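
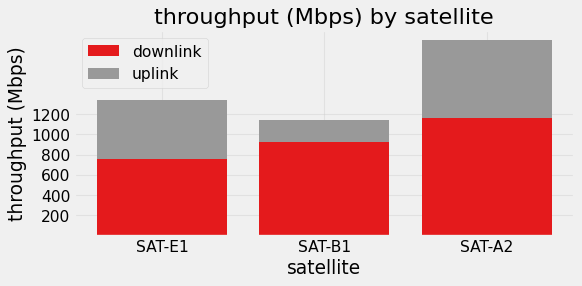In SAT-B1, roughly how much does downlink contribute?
≈ 1000

downlink top ≈ 1000, bottom ≈ 0; segment ≈ 1000.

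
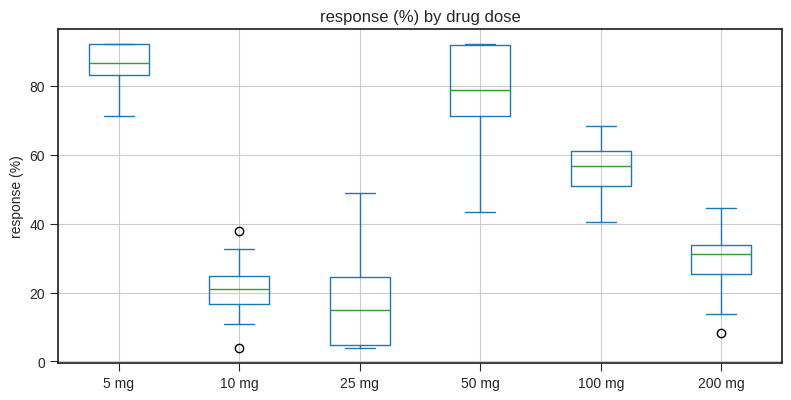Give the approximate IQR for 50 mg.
≈ 20

Q3 ≈ 90, Q1 ≈ 70; IQR ≈ 20.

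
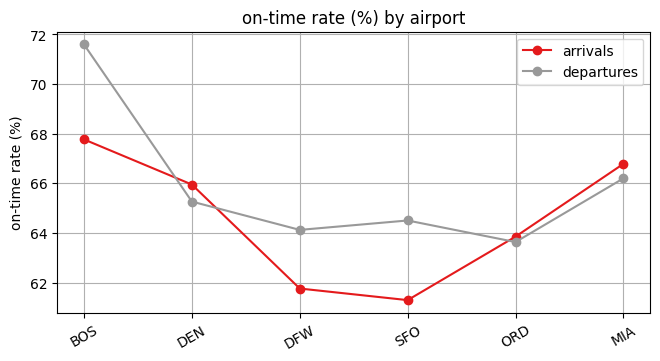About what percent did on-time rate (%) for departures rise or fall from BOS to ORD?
BOS ≈ 72, ORD ≈ 64; (64 − 72) / 72 ≈ -11.1%.

≈ -11.1%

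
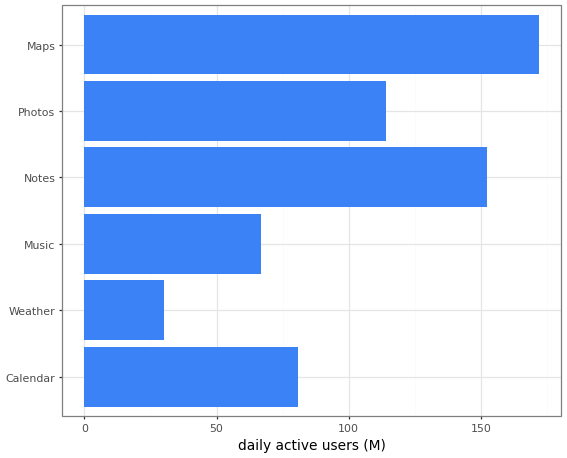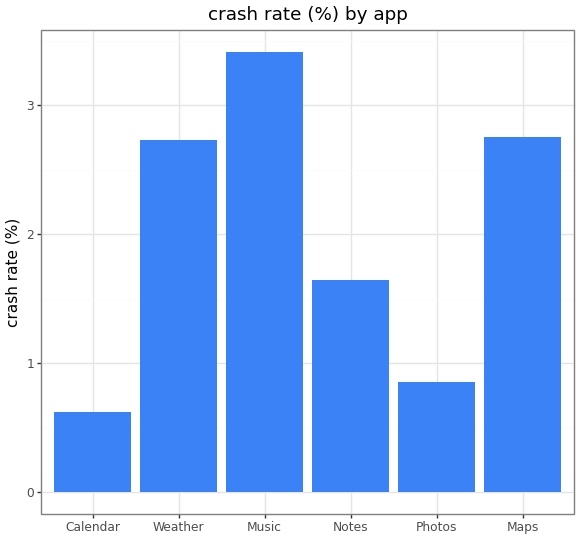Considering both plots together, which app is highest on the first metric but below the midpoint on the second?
Notes

Chart 2 median crash rate (%) ≈ 2; below-median apps: Calendar, Notes, Photos. Among those, Notes has the highest daily active users (M) (≈ 160).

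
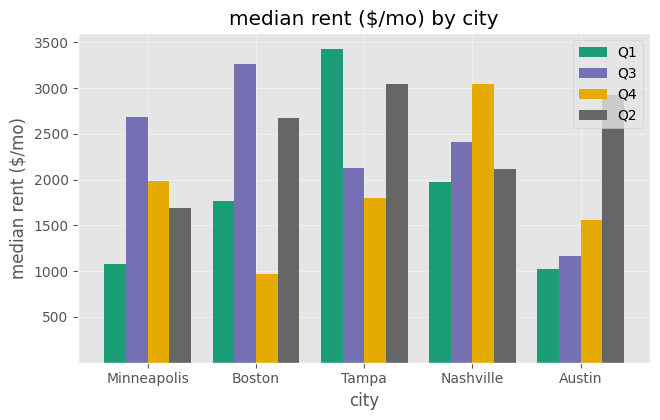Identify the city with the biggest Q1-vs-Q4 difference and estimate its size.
Tampa, ≈ 1500 $/mo

Tampa: Q1 ≈ 3500, Q4 ≈ 2000 → gap ≈ 1500. Next-largest (Nashville) is only ≈ 1000.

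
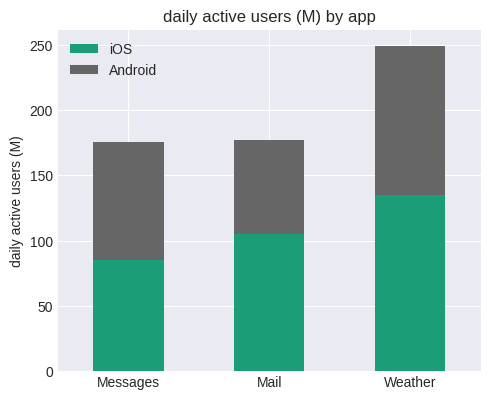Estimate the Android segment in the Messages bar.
≈ 100

Android top ≈ 175, bottom ≈ 75; segment ≈ 100.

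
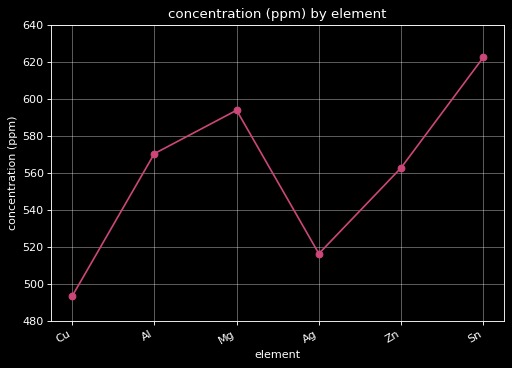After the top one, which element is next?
Top 3: Sn ≈ 620, Mg ≈ 600, Al ≈ 580.

Mg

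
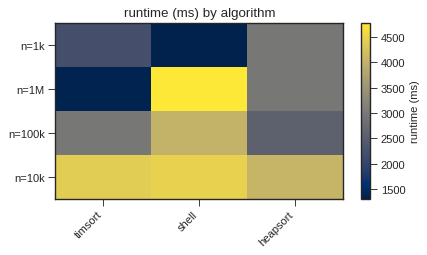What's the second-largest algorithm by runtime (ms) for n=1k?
timsort

Top 3 for n=1k: heapsort ≈ 3000, timsort ≈ 2000, shell ≈ 1500.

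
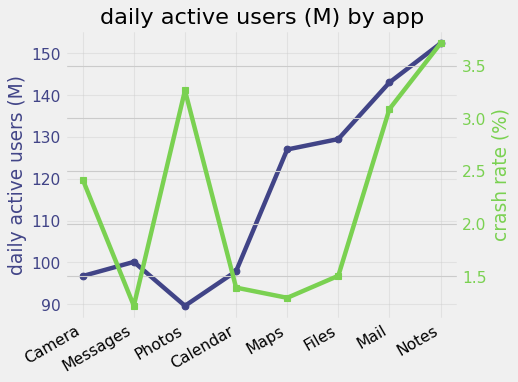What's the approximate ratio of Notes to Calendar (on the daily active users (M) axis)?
Notes ≈ 150, Calendar ≈ 100; 150/100 ≈ 1.5.

≈ 1.5×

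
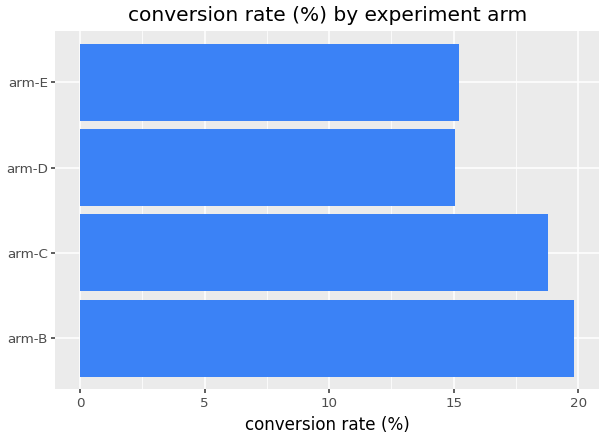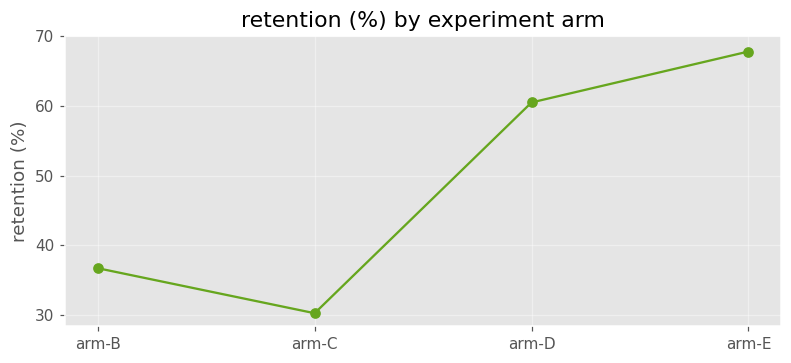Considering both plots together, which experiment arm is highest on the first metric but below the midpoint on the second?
arm-B

Chart 2 median retention (%) ≈ 50; below-median experiment arms: arm-B, arm-C. Among those, arm-B has the highest conversion rate (%) (≈ 20).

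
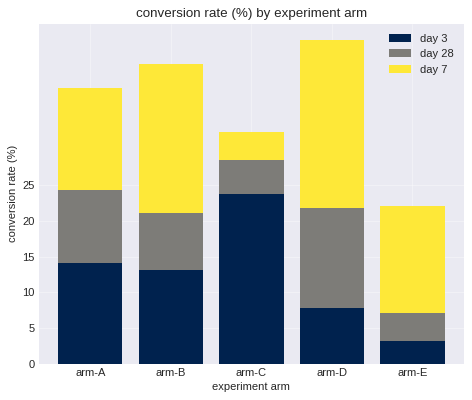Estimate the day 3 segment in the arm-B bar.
day 3 top ≈ 15, bottom ≈ 0; segment ≈ 15.

≈ 15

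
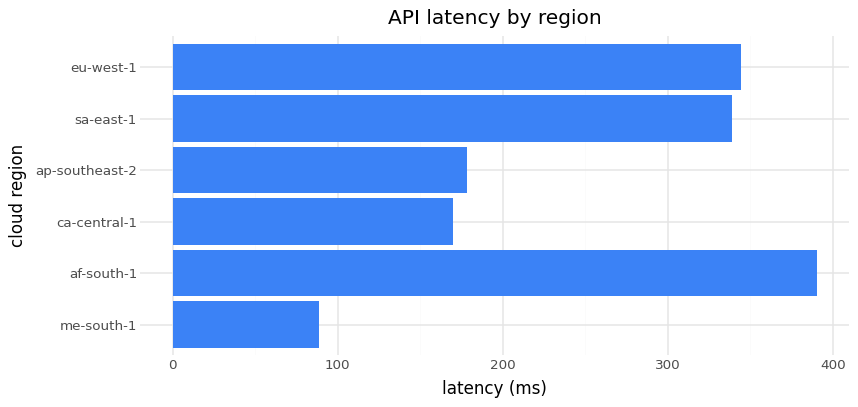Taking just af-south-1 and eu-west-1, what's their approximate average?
≈ 375

(400 + 350) / 2 ≈ 375.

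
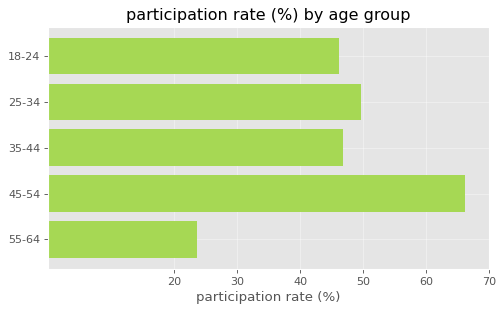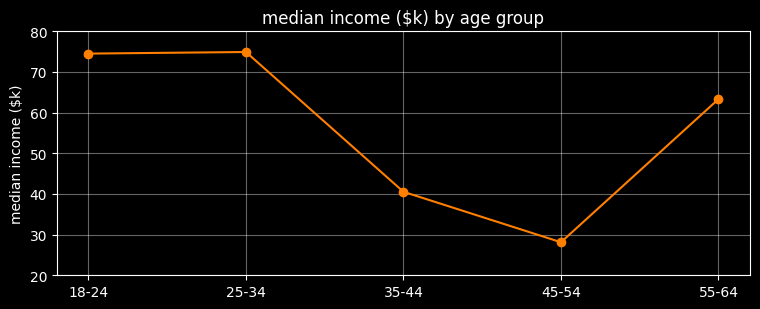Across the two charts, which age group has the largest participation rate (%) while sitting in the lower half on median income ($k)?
Chart 2 median median income ($k) ≈ 60; below-median age groups: 35-44, 45-54. Among those, 45-54 has the highest participation rate (%) (≈ 70).

45-54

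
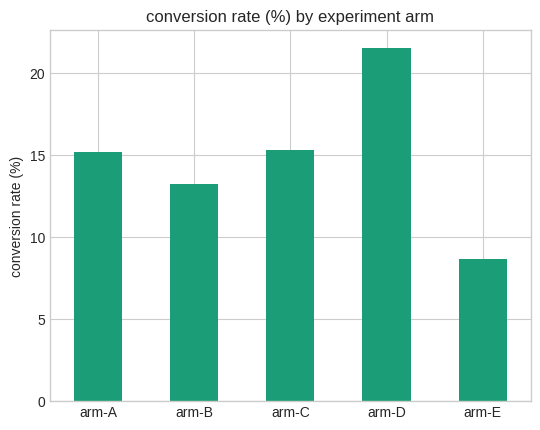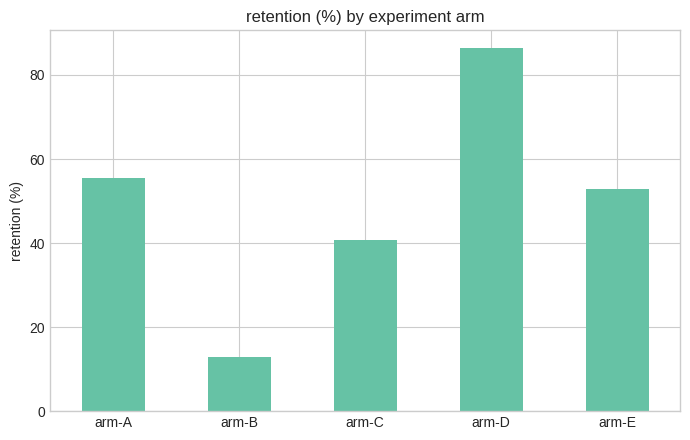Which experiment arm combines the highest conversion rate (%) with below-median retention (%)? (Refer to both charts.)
Chart 2 median retention (%) ≈ 50; below-median experiment arms: arm-B, arm-C. Among those, arm-C has the highest conversion rate (%) (≈ 16).

arm-C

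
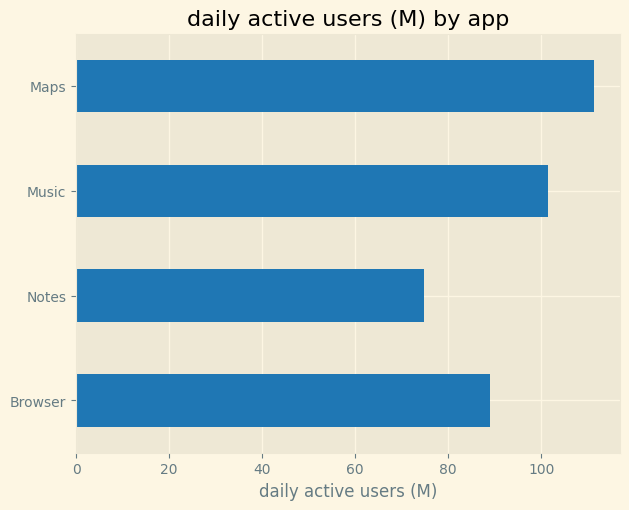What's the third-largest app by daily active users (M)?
Browser

Top 4: Maps ≈ 110, Music ≈ 100, Browser ≈ 90, Notes ≈ 70.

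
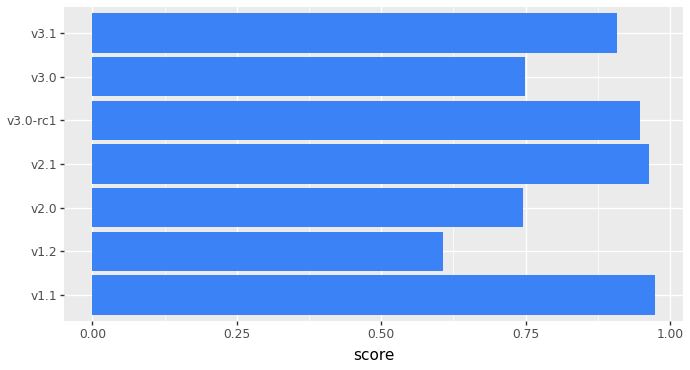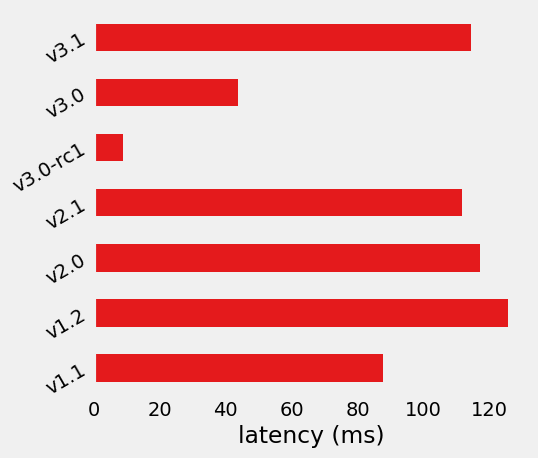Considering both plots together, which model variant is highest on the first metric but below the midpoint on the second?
v1.1

Chart 2 median latency (ms) ≈ 120; below-median model variants: v1.1, v3.0-rc1, v3.0. Among those, v1.1 has the highest score (≈ 1).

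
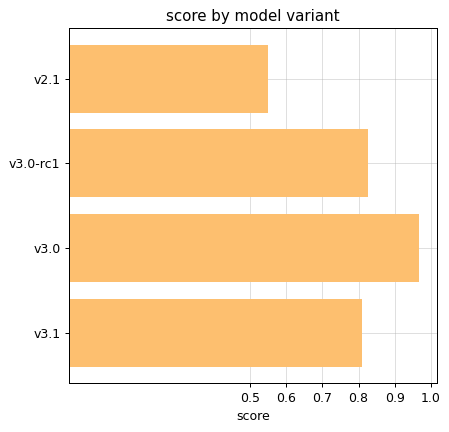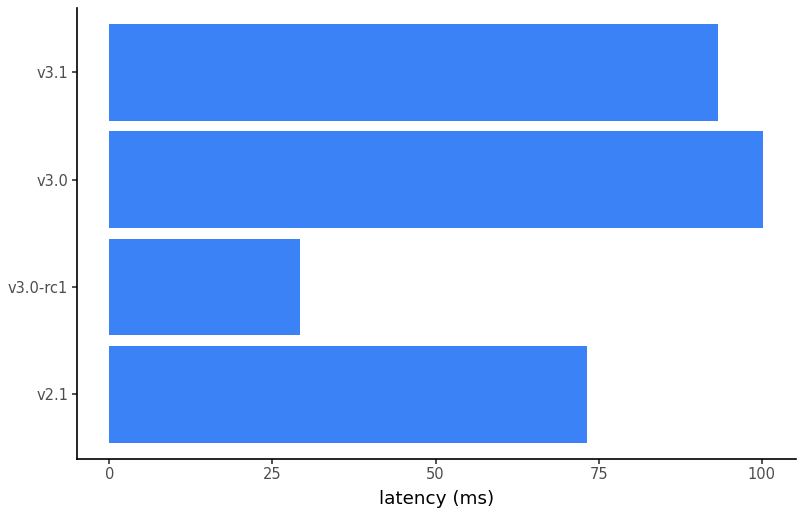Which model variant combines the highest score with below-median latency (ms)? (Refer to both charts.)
Chart 2 median latency (ms) ≈ 80; below-median model variants: v2.1, v3.0-rc1. Among those, v3.0-rc1 has the highest score (≈ 0.8).

v3.0-rc1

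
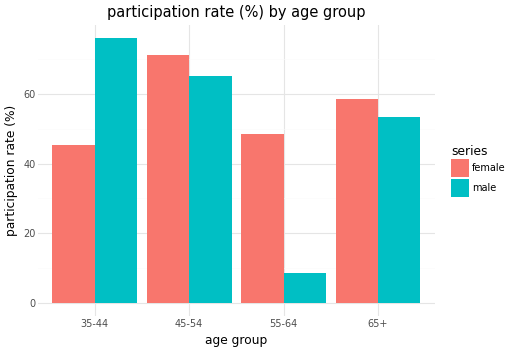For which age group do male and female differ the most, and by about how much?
55-64, ≈ 40 %

55-64: male ≈ 10, female ≈ 50 → gap ≈ 40. Next-largest (35-44) is only ≈ 30.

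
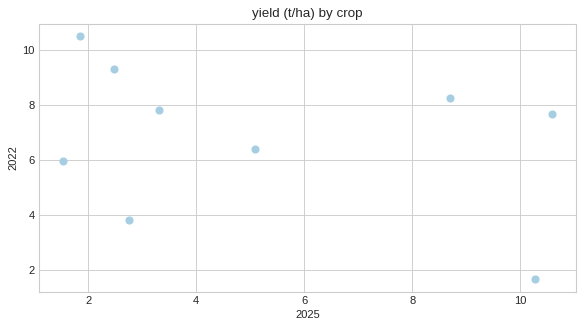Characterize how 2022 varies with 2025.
negative, weak

Points are negatively correlated; weak (|r| ≈ 0.3).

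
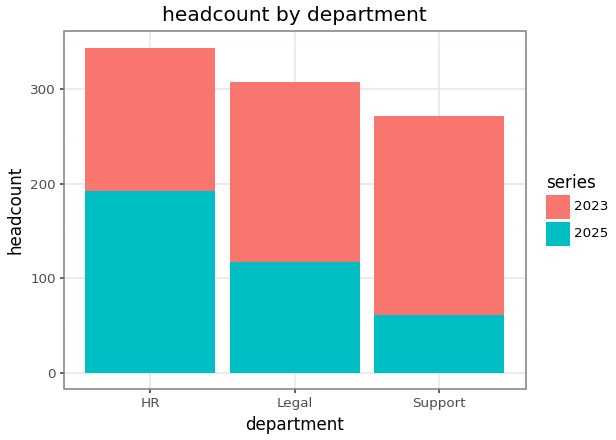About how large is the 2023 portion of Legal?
2023 top ≈ 300, bottom ≈ 100; segment ≈ 200.

≈ 200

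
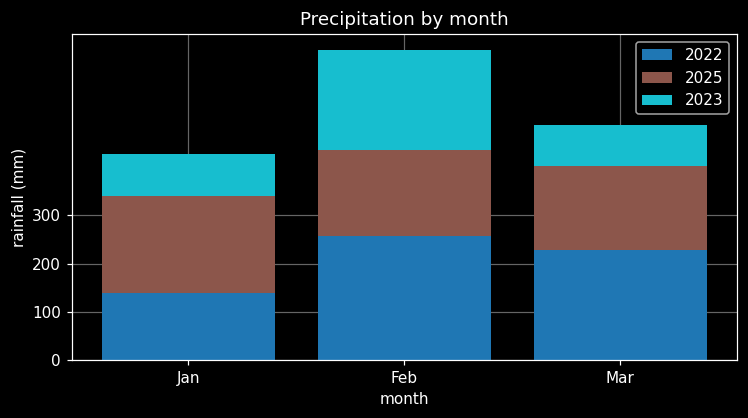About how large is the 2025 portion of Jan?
2025 top ≈ 300, bottom ≈ 100; segment ≈ 200.

≈ 200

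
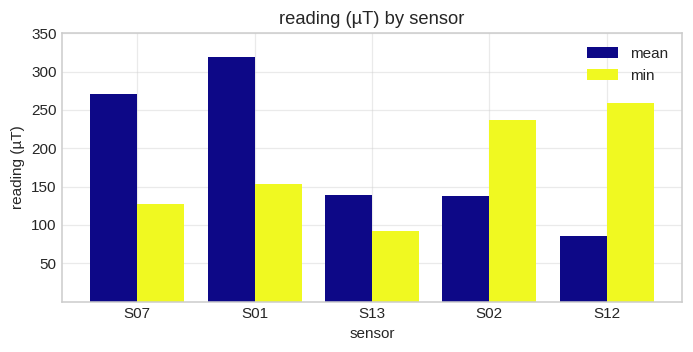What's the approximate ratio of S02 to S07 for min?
S02 ≈ 250, S07 ≈ 150; 250/150 ≈ 1.67.

≈ 1.67×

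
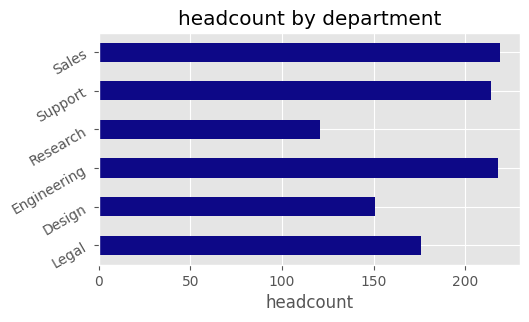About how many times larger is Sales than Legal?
≈ 1.22×

Sales ≈ 220, Legal ≈ 180; 220/180 ≈ 1.22.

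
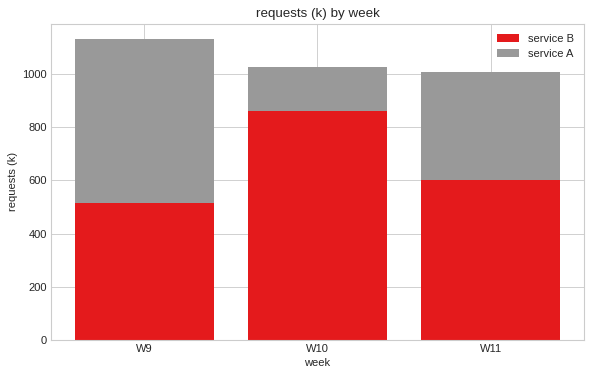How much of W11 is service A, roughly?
service A top ≈ 1000, bottom ≈ 600; segment ≈ 400.

≈ 400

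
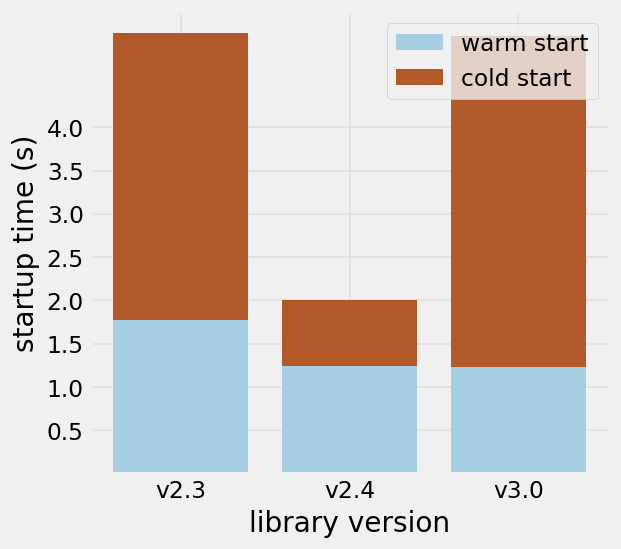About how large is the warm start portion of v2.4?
≈ 1.0

warm start top ≈ 1.0, bottom ≈ 0.0; segment ≈ 1.0.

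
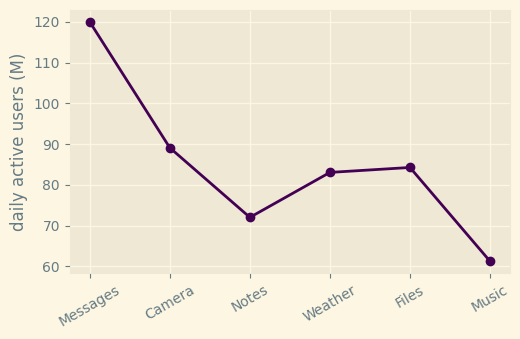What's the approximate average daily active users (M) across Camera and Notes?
≈ 80

(90 + 70) / 2 ≈ 80.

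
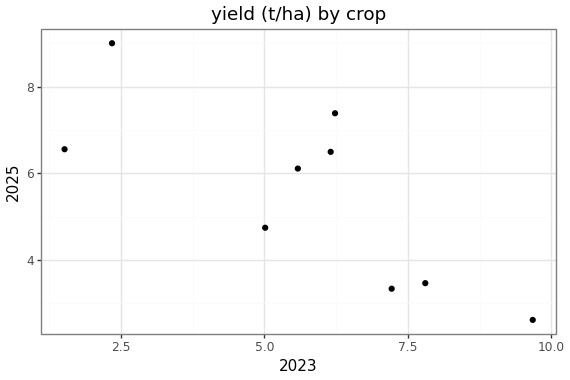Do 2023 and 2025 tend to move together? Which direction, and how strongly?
negative, strong

Points are negatively correlated; strong (|r| ≈ 0.8).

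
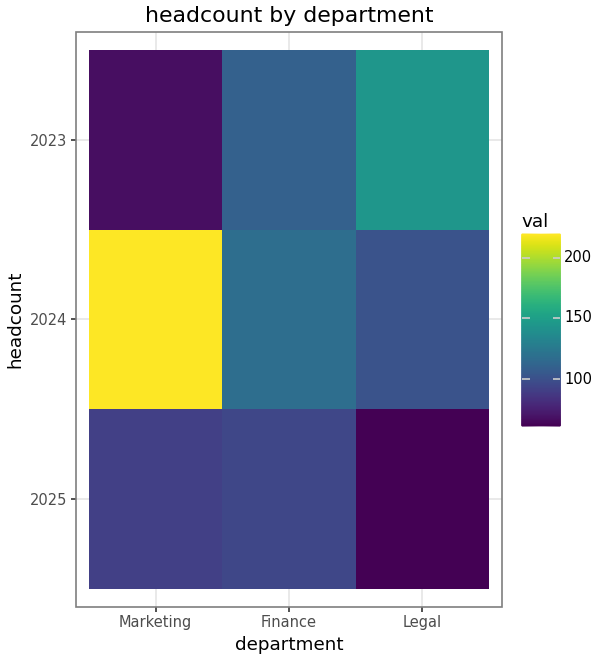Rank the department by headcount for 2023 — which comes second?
Top 3 for 2023: Legal ≈ 140, Finance ≈ 100, Marketing ≈ 60.

Finance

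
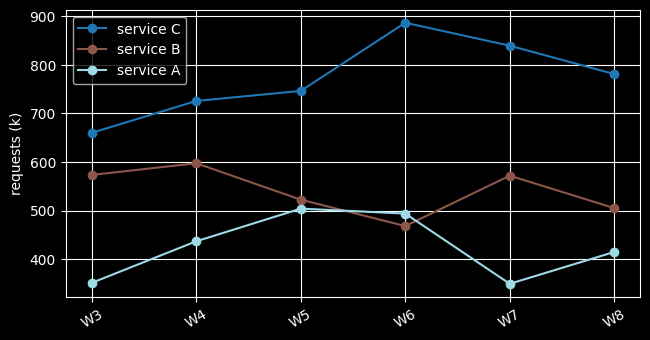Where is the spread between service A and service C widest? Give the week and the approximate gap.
W7: service A ≈ 350, service C ≈ 850 → gap ≈ 500. Next-largest (W6) is only ≈ 400.

W7, ≈ 500 k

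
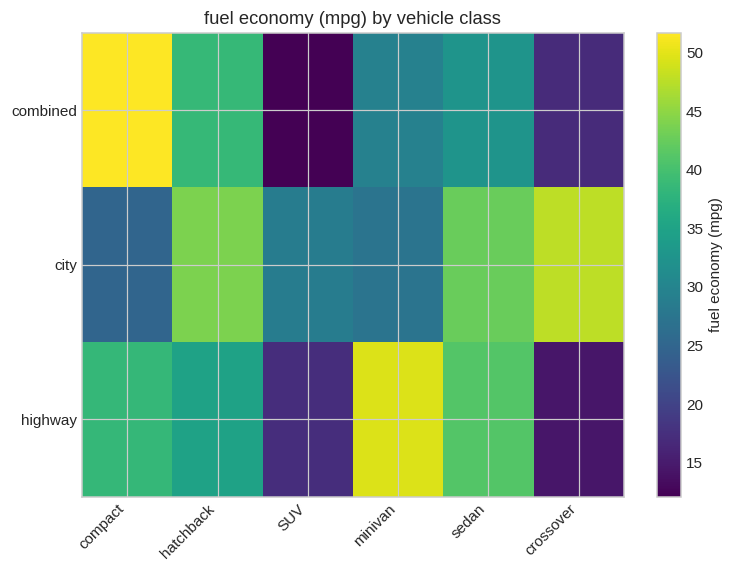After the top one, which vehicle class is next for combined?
Top 3 for combined: compact ≈ 50, hatchback ≈ 40, sedan ≈ 35.

hatchback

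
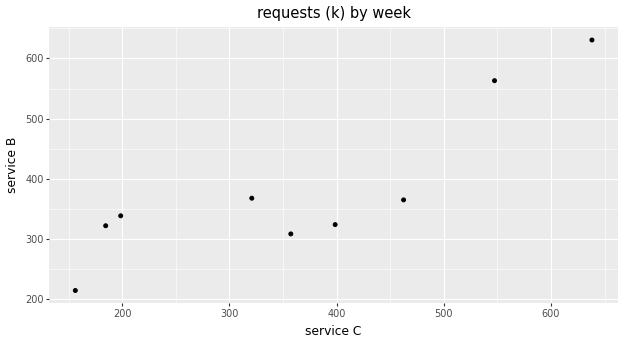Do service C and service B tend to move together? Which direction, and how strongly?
positive, strong

Points are positively correlated; strong (|r| ≈ 0.9).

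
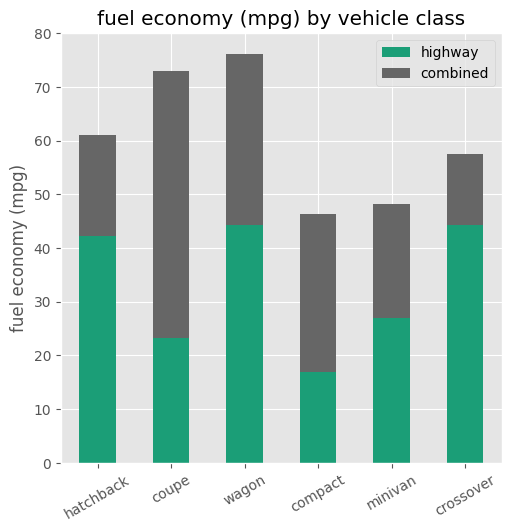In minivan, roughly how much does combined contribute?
≈ 20

combined top ≈ 50, bottom ≈ 30; segment ≈ 20.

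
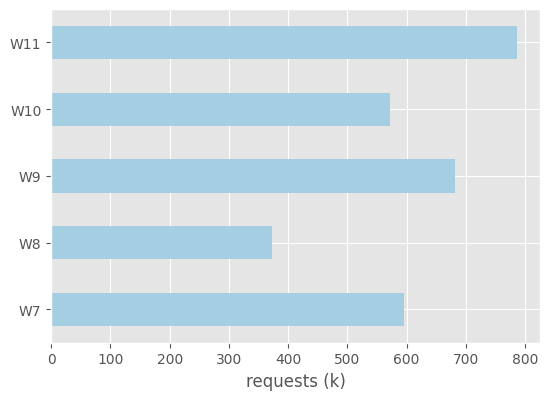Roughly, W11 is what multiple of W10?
≈ 1.33×

W11 ≈ 800, W10 ≈ 600; 800/600 ≈ 1.33.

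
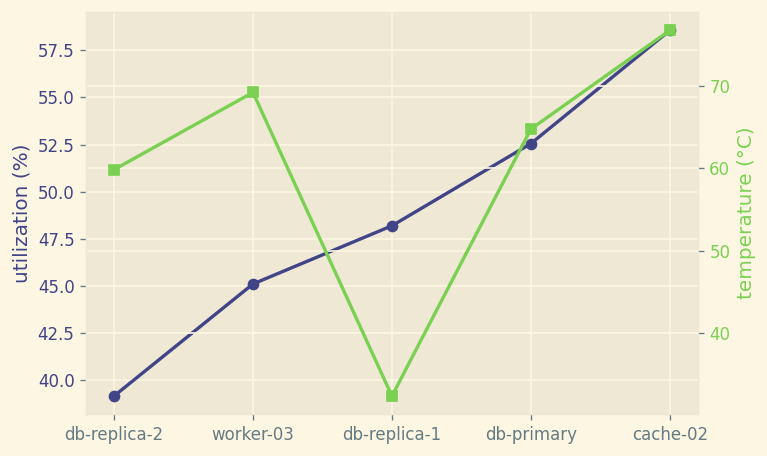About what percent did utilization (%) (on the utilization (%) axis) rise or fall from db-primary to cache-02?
db-primary ≈ 52, cache-02 ≈ 58; (58 − 52) / 52 ≈ +11.5%.

≈ +11.5%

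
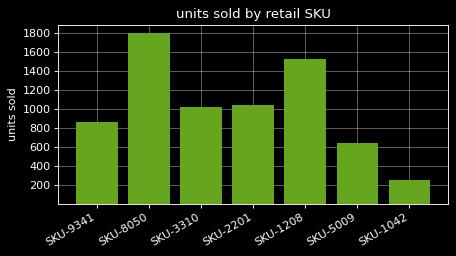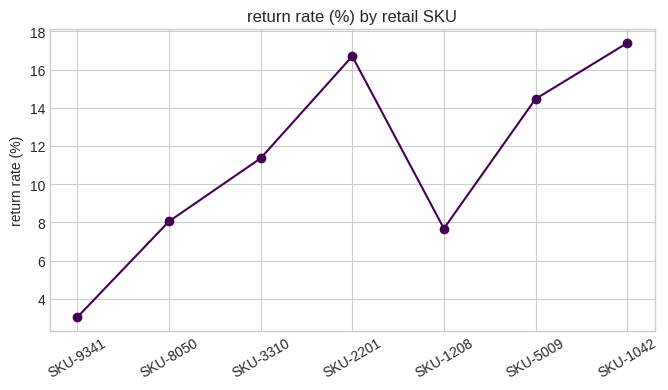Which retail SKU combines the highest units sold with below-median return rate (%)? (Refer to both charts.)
Chart 2 median return rate (%) ≈ 12; below-median retail SKUs: SKU-9341, SKU-8050, SKU-1208. Among those, SKU-8050 has the highest units sold (≈ 1800).

SKU-8050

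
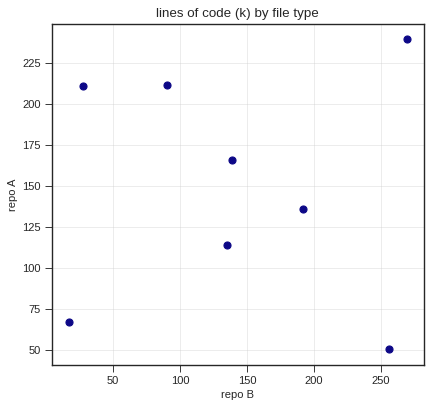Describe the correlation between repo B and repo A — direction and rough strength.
no clear correlation

Points are roughly uncorrelated; weak (|r| ≈ 0.0).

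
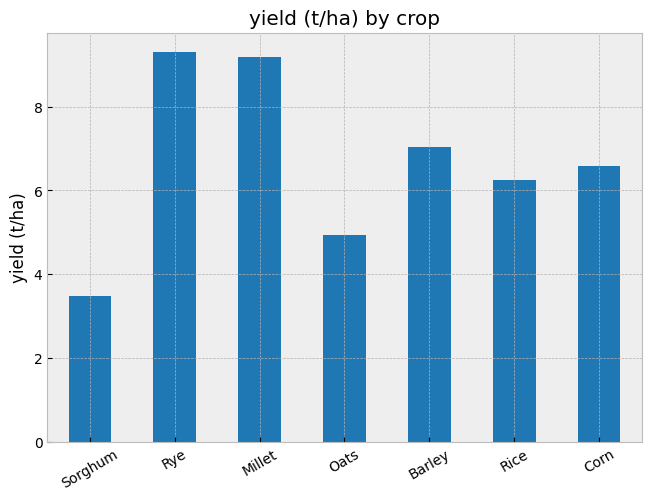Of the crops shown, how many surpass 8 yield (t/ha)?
Above 8: Rye, Millet.

2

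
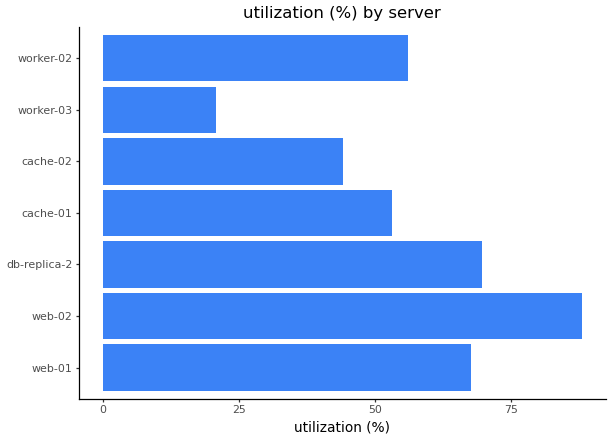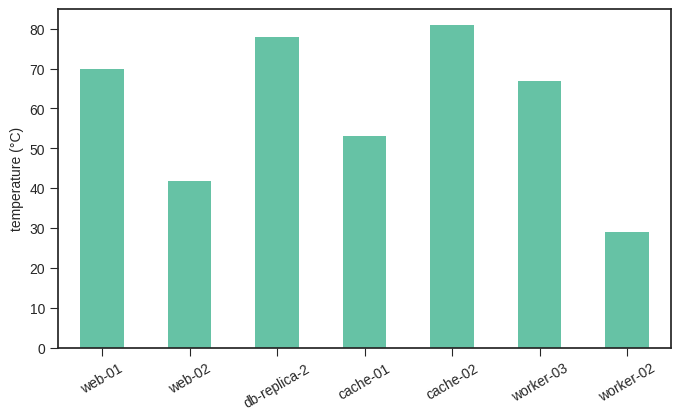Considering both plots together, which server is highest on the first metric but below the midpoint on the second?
Chart 2 median temperature (°C) ≈ 70; below-median servers: web-02, cache-01, worker-02. Among those, web-02 has the highest utilization (%) (≈ 90).

web-02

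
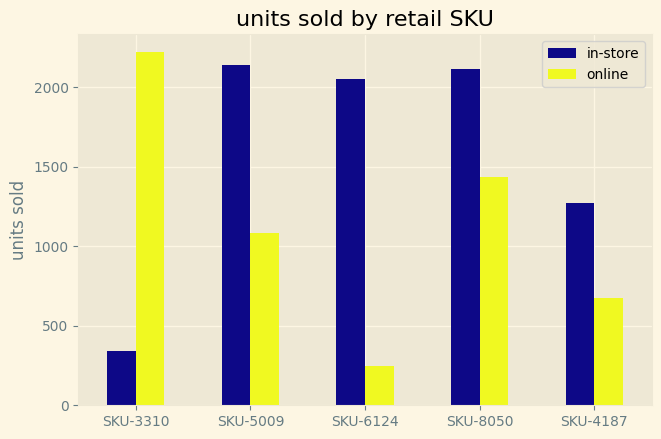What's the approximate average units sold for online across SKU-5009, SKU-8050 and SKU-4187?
≈ 1000

(1000 + 1400 + 600) / 3 ≈ 1000.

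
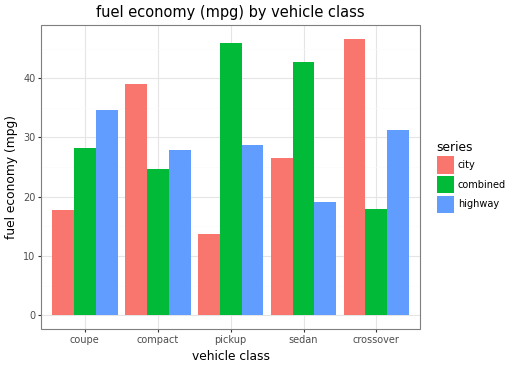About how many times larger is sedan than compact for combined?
≈ 1.8×

sedan ≈ 45, compact ≈ 25; 45/25 ≈ 1.8.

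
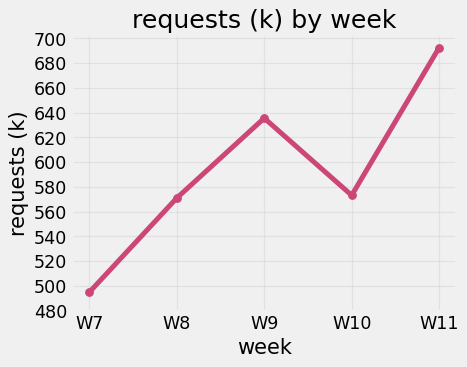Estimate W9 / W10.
W9 ≈ 640, W10 ≈ 580; 640/580 ≈ 1.1.

≈ 1.1×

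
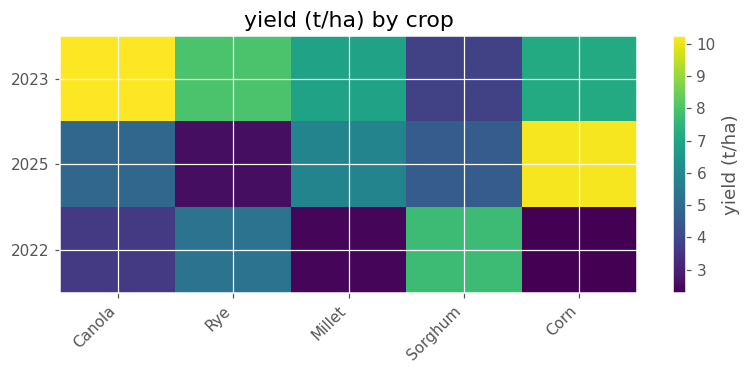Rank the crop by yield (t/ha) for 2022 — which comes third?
Top 4 for 2022: Sorghum ≈ 8, Rye ≈ 5, Canola ≈ 4, Millet ≈ 2.

Canola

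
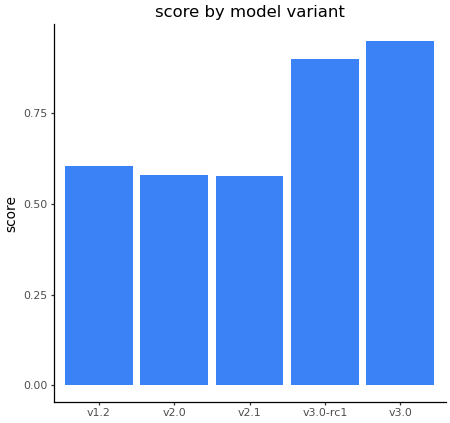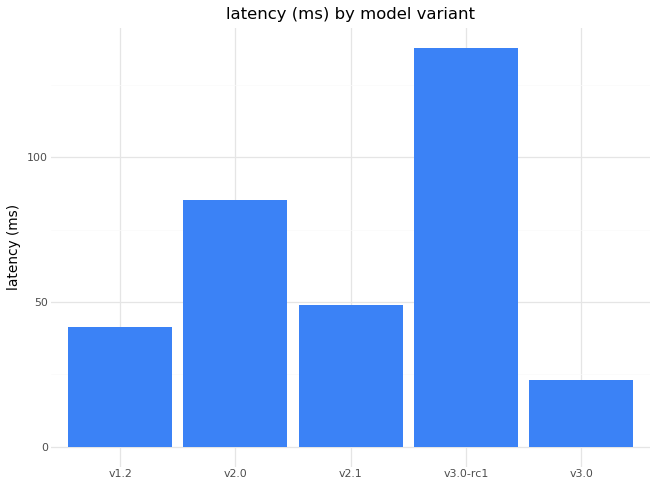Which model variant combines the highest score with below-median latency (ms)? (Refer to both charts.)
Chart 2 median latency (ms) ≈ 40; below-median model variants: v1.2, v3.0. Among those, v3.0 has the highest score (≈ 0.9).

v3.0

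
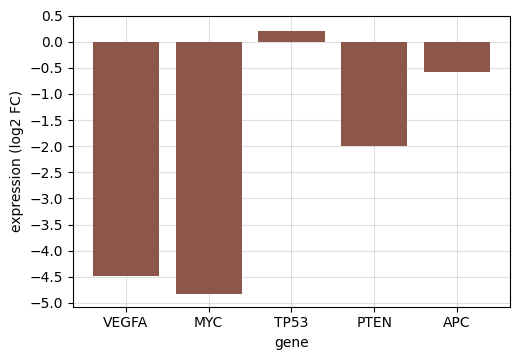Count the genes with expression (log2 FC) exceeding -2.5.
Above -2.5: TP53, PTEN, APC.

3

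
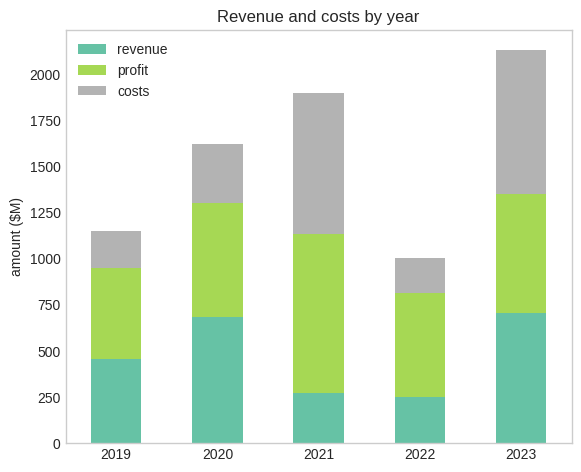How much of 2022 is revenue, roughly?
≈ 200

revenue top ≈ 200, bottom ≈ 0; segment ≈ 200.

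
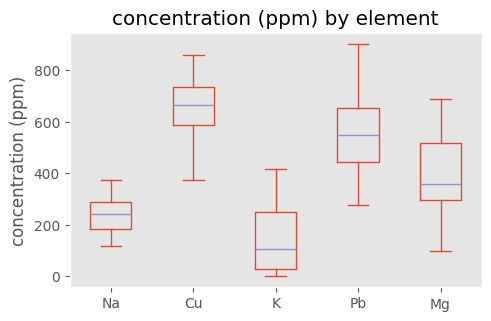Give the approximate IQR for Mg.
Q3 ≈ 500, Q1 ≈ 300; IQR ≈ 200.

≈ 200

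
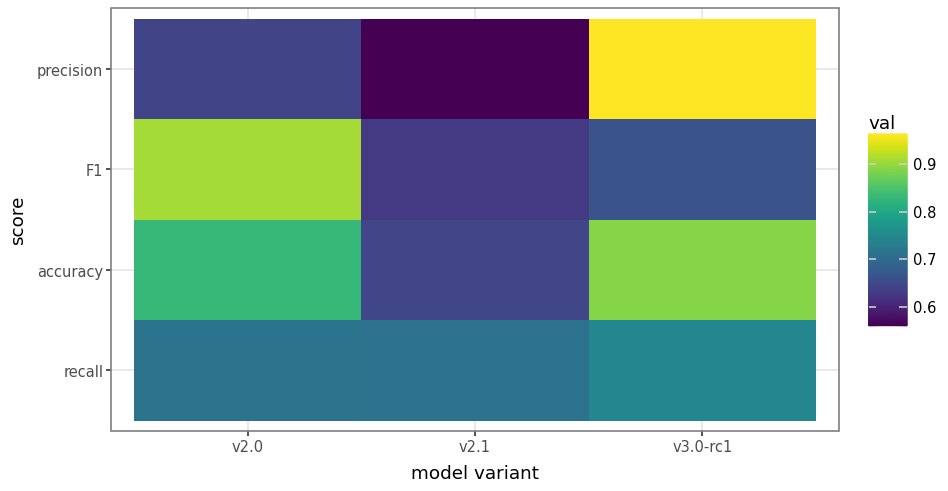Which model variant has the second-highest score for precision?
v2.0

Top 3 for precision: v3.0-rc1 ≈ 0.95, v2.0 ≈ 0.65, v2.1 ≈ 0.55.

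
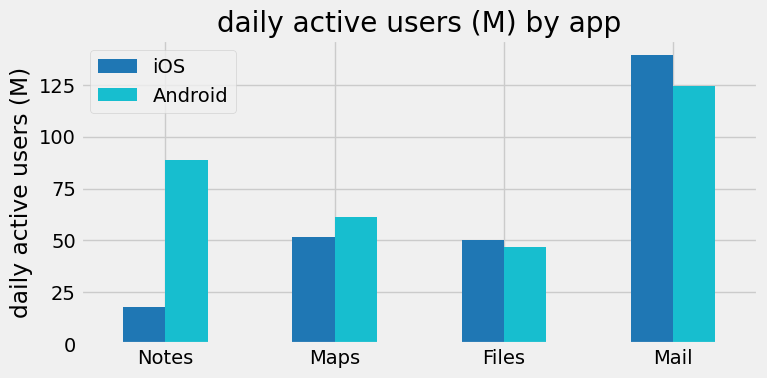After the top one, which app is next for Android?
Top 3 for Android: Mail ≈ 120, Notes ≈ 80, Maps ≈ 60.

Notes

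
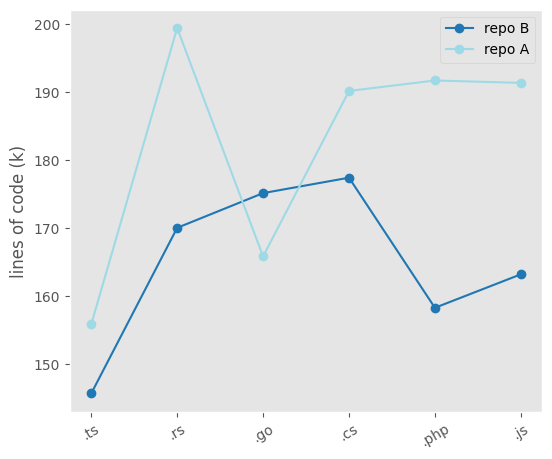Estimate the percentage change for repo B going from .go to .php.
.go ≈ 175, .php ≈ 160; (160 − 175) / 175 ≈ -8.6%.

≈ -8.6%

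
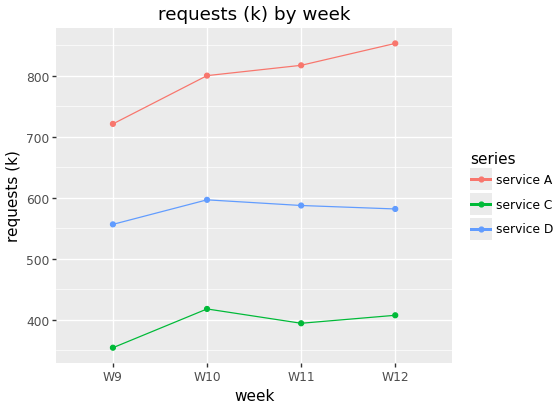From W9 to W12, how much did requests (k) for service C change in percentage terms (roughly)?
W9 ≈ 350, W12 ≈ 400; (400 − 350) / 350 ≈ +14.3%.

≈ +14.3%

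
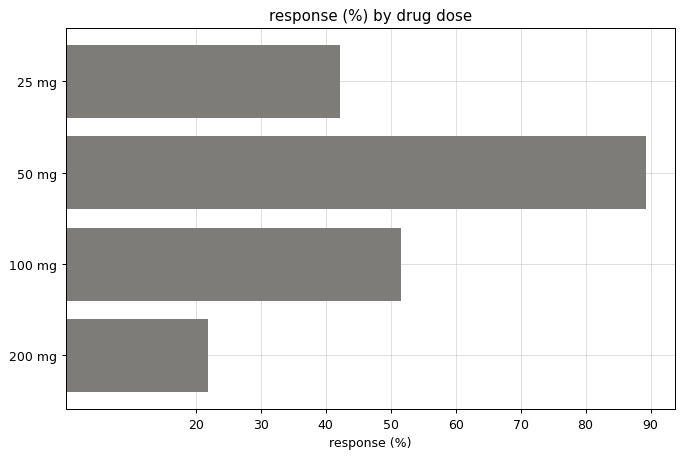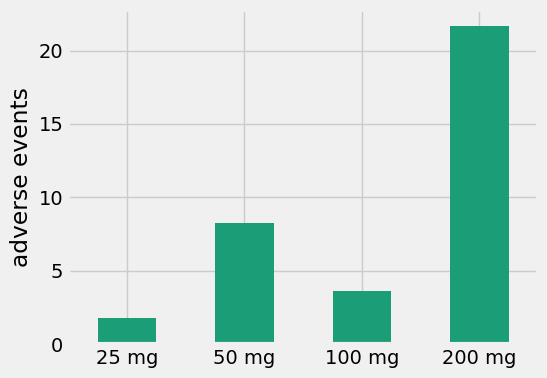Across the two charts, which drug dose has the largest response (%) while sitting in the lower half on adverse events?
Chart 2 median adverse events ≈ 6; below-median drug doses: 25 mg, 100 mg. Among those, 100 mg has the highest response (%) (≈ 50).

100 mg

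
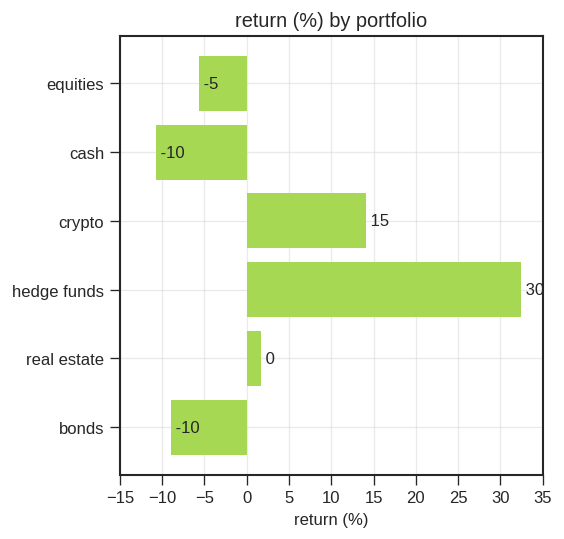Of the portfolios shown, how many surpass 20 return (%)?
1

Above 20: hedge funds.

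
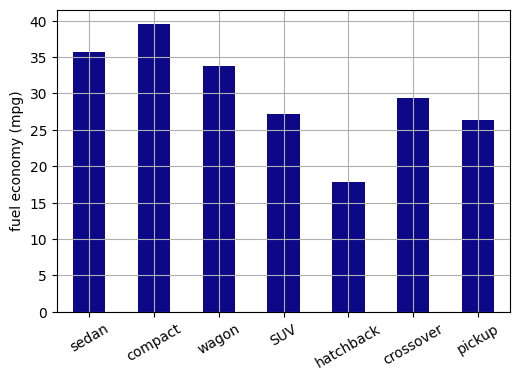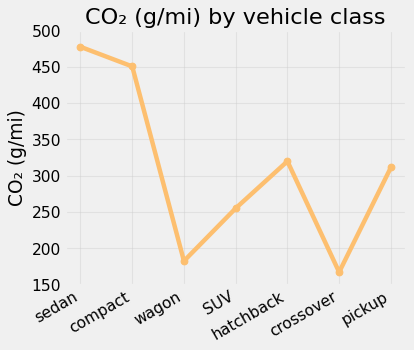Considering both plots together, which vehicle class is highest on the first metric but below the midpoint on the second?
wagon

Chart 2 median CO₂ (g/mi) ≈ 300; below-median vehicle classes: wagon, SUV, crossover. Among those, wagon has the highest fuel economy (mpg) (≈ 35).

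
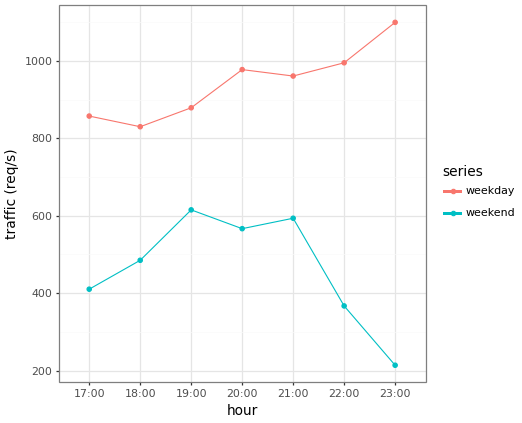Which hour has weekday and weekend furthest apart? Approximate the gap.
23:00: weekday ≈ 1100, weekend ≈ 200 → gap ≈ 900. Next-largest (22:00) is only ≈ 600.

23:00, ≈ 900 req/s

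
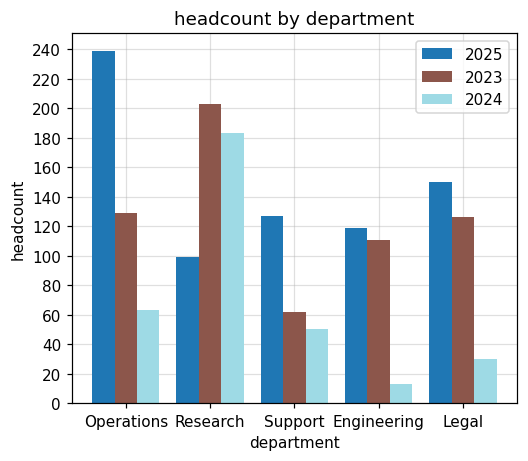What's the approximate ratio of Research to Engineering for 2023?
Research ≈ 200, Engineering ≈ 120; 200/120 ≈ 1.67.

≈ 1.67×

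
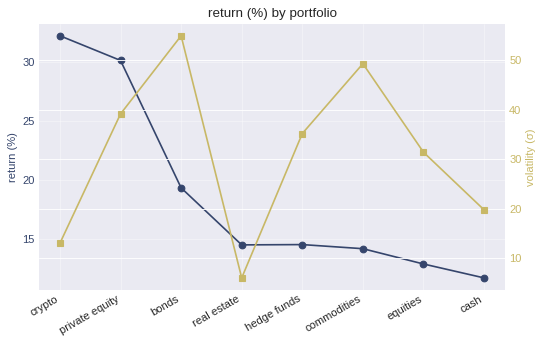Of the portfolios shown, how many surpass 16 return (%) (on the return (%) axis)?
3

Above 16: crypto, private equity, bonds.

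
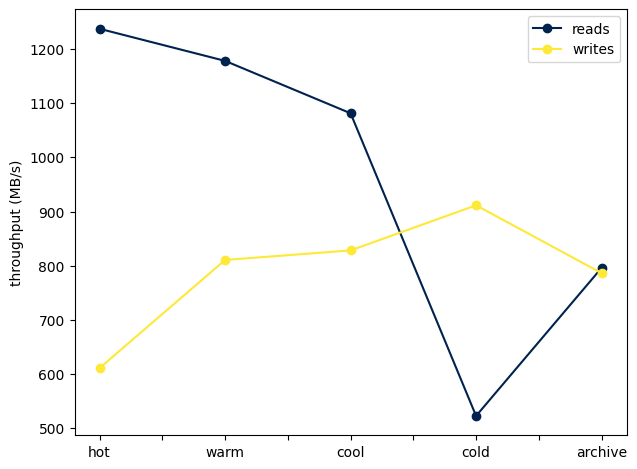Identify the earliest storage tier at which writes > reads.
cold

cool: writes ≈ 800 vs reads ≈ 1100 (not yet); cold: writes ≈ 900 vs reads ≈ 500 (first crossover).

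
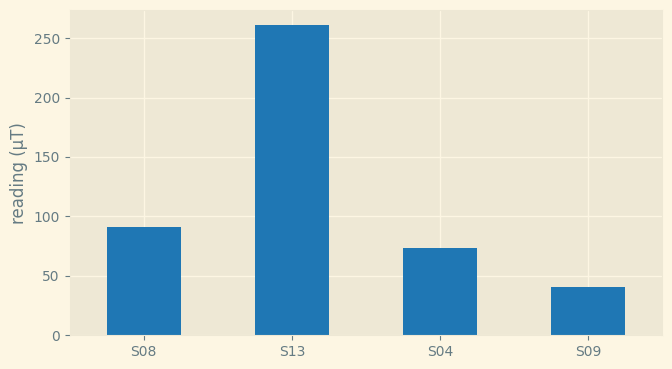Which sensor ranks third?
Top 4: S13 ≈ 250, S08 ≈ 100, S04 ≈ 75, S09 ≈ 50.

S04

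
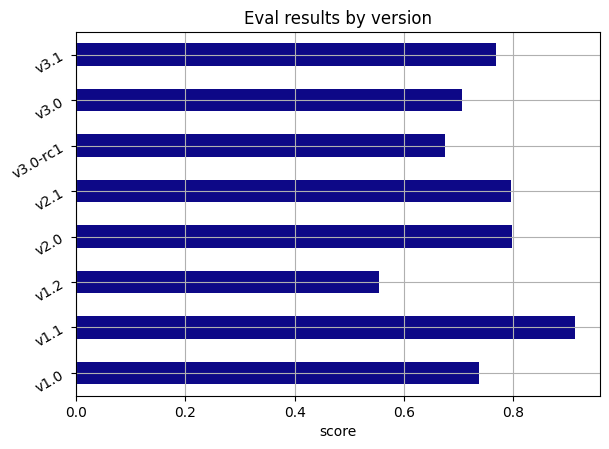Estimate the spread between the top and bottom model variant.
Max v1.1 ≈ 0.9, min v1.2 ≈ 0.6; range ≈ 0.3.

≈ 0.3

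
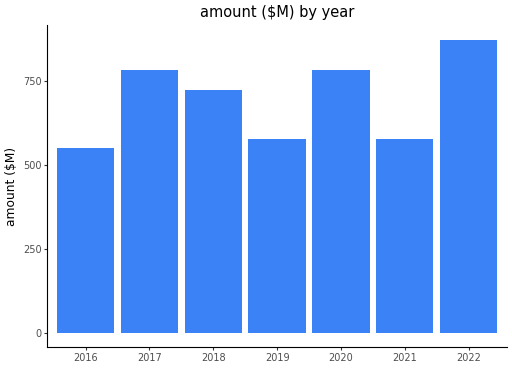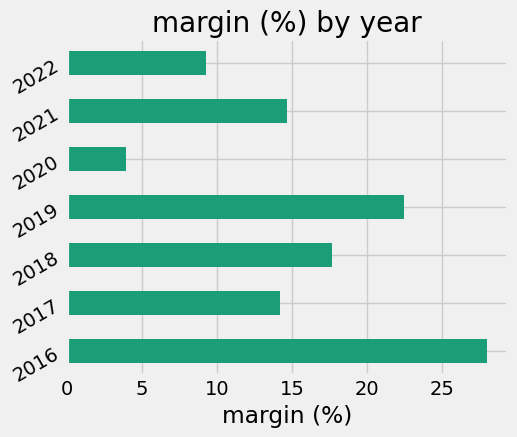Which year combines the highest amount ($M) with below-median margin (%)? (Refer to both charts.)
2022

Chart 2 median margin (%) ≈ 15; below-median years: 2017, 2020, 2022. Among those, 2022 has the highest amount ($M) (≈ 900).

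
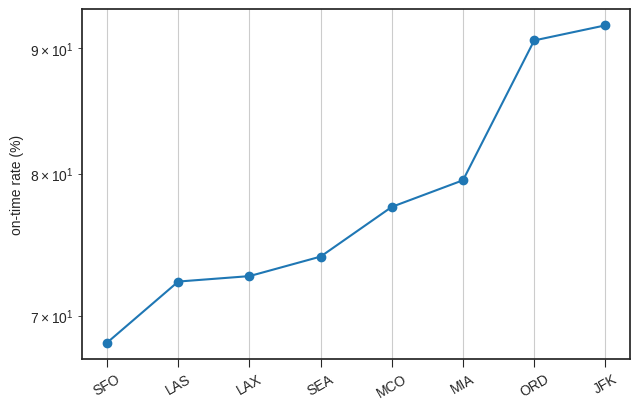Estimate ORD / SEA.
ORD ≈ 90, SEA ≈ 74; 90/74 ≈ 1.22.

≈ 1.22×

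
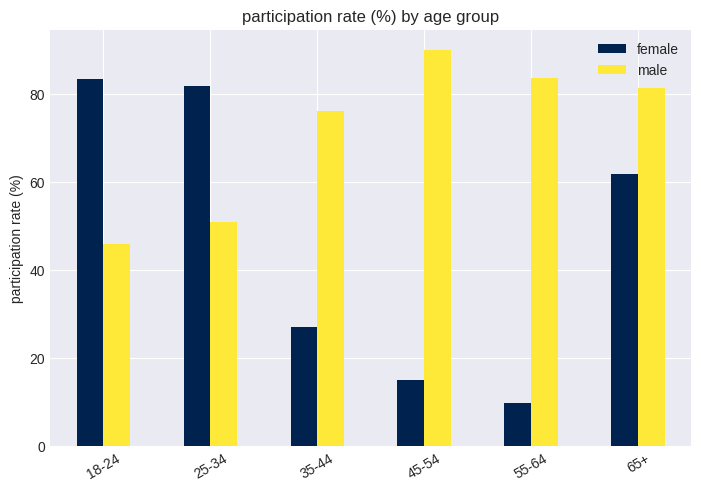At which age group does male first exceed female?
35-44

25-34: male ≈ 50 vs female ≈ 80 (not yet); 35-44: male ≈ 80 vs female ≈ 30 (first crossover).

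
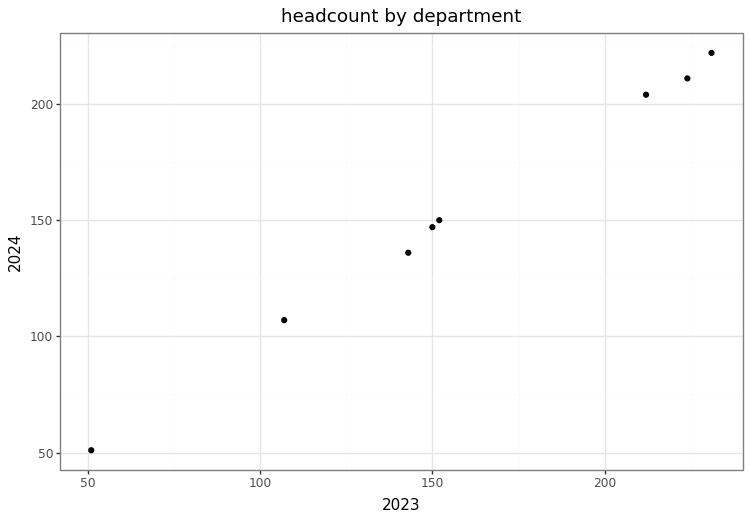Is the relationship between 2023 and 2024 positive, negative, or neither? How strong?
Points are positively correlated; strong (|r| ≈ 1.0).

positive, strong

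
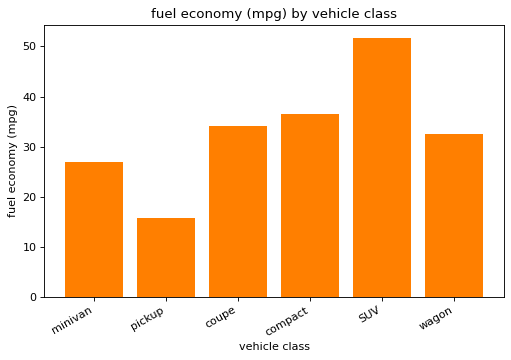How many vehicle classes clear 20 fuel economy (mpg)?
5

Above 20: minivan, coupe, compact, SUV, wagon.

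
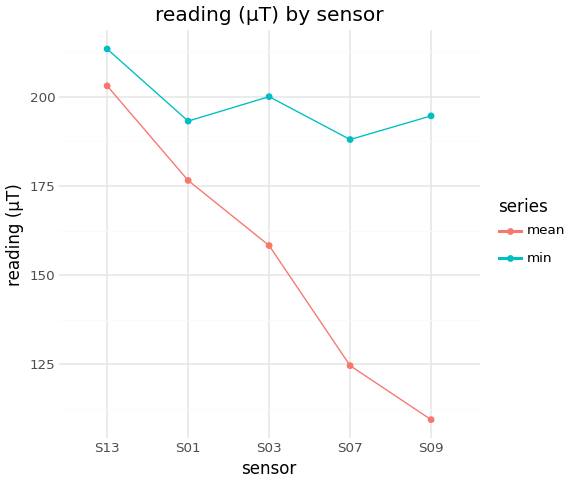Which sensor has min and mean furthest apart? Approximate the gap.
S09, ≈ 80 µT

S09: min ≈ 190, mean ≈ 110 → gap ≈ 80. Next-largest (S07) is only ≈ 70.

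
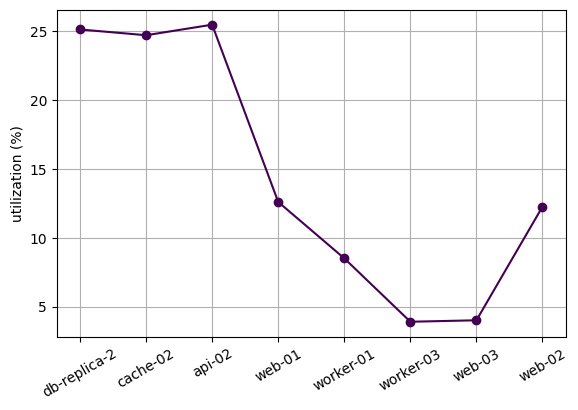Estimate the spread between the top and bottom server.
≈ 22

Max api-02 ≈ 26, min worker-03 ≈ 4; range ≈ 22.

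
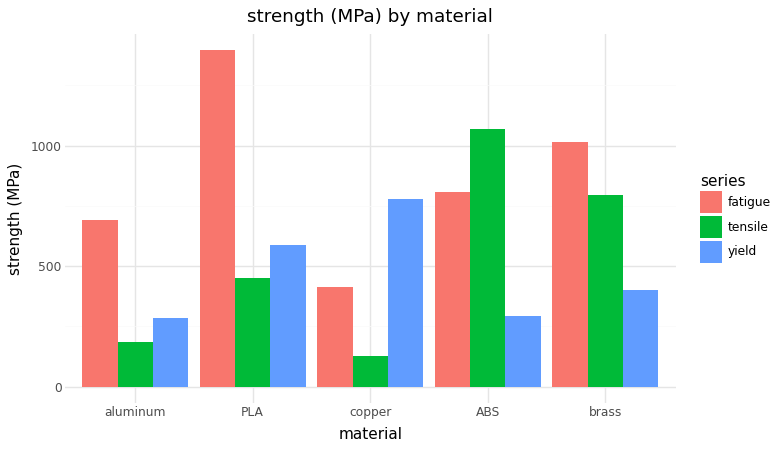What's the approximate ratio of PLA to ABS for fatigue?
PLA ≈ 1400, ABS ≈ 800; 1400/800 ≈ 1.75.

≈ 1.75×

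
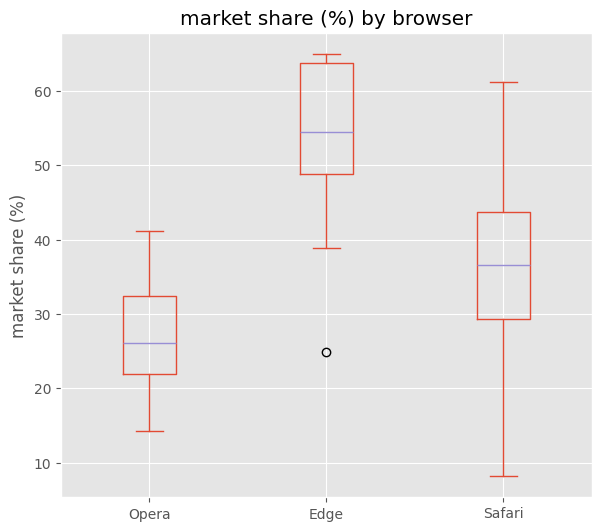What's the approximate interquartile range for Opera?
Q3 ≈ 30, Q1 ≈ 20; IQR ≈ 10.

≈ 10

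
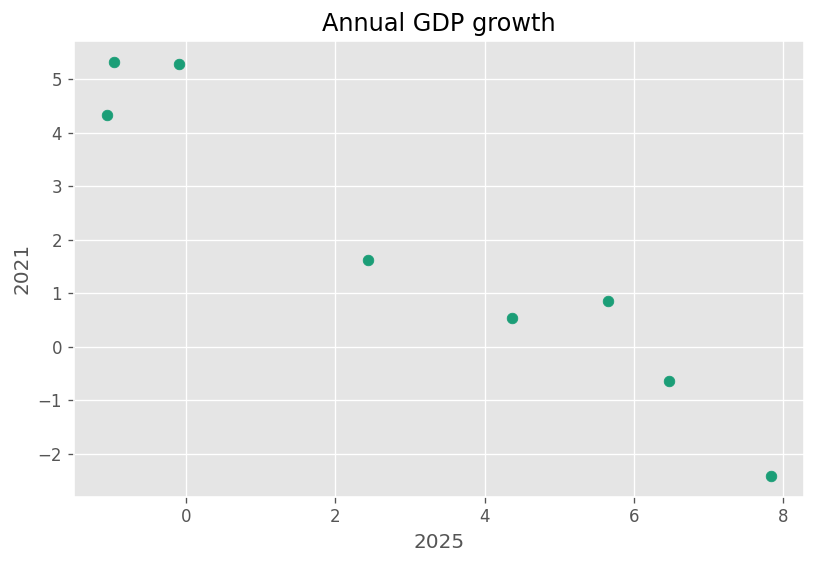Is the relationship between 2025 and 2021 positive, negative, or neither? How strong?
negative, strong

Points are negatively correlated; strong (|r| ≈ 1.0).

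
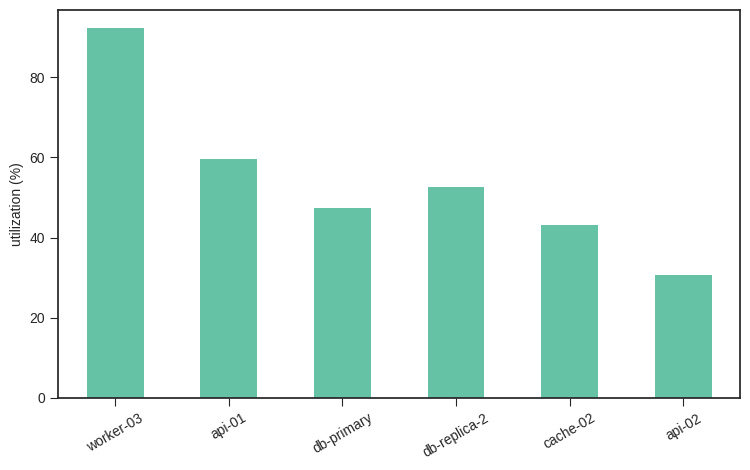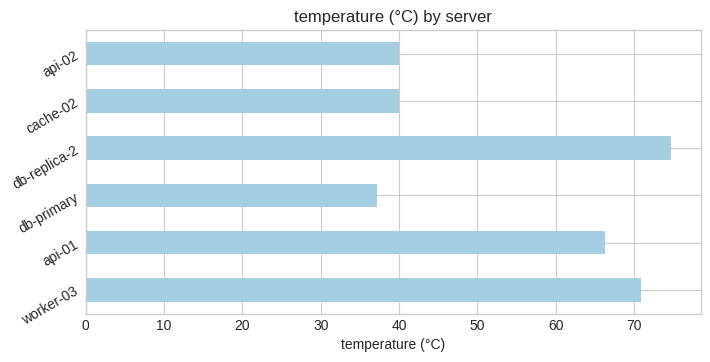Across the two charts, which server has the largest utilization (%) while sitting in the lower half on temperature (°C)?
db-primary

Chart 2 median temperature (°C) ≈ 50; below-median servers: db-primary, cache-02, api-02. Among those, db-primary has the highest utilization (%) (≈ 50).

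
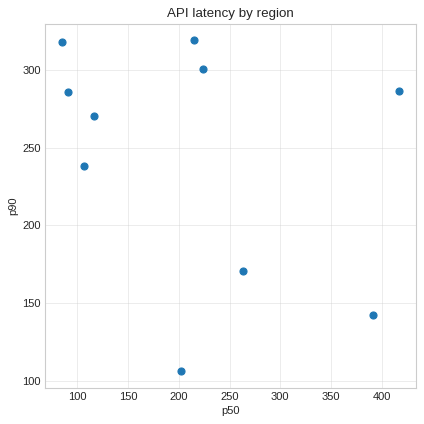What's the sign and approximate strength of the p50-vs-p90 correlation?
negative, weak

Points are negatively correlated; weak (|r| ≈ 0.3).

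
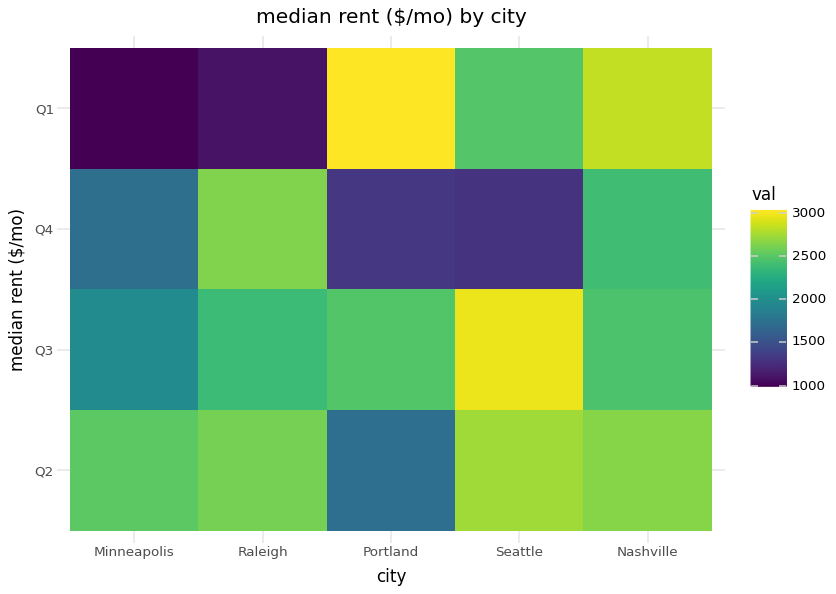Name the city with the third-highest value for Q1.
Seattle

Top 4 for Q1: Portland ≈ 3000, Nashville ≈ 2800, Seattle ≈ 2400, Raleigh ≈ 1000.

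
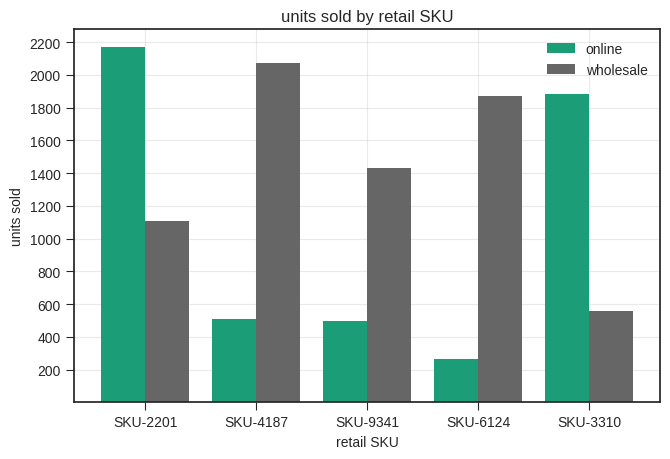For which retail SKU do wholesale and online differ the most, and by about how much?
SKU-6124, ≈ 1600

SKU-6124: wholesale ≈ 1800, online ≈ 200 → gap ≈ 1600. Next-largest (SKU-4187) is only ≈ 1400.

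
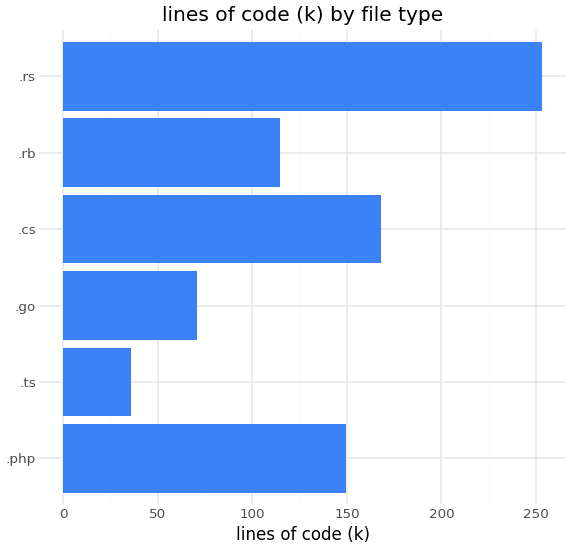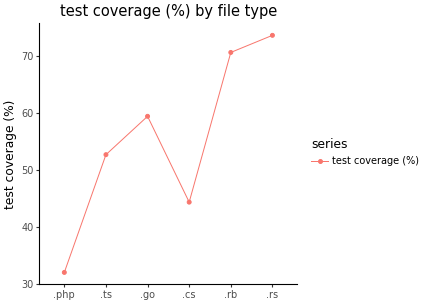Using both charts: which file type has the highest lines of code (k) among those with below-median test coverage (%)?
Chart 2 median test coverage (%) ≈ 60; below-median file types: .php, .ts, .cs. Among those, .cs has the highest lines of code (k) (≈ 175).

.cs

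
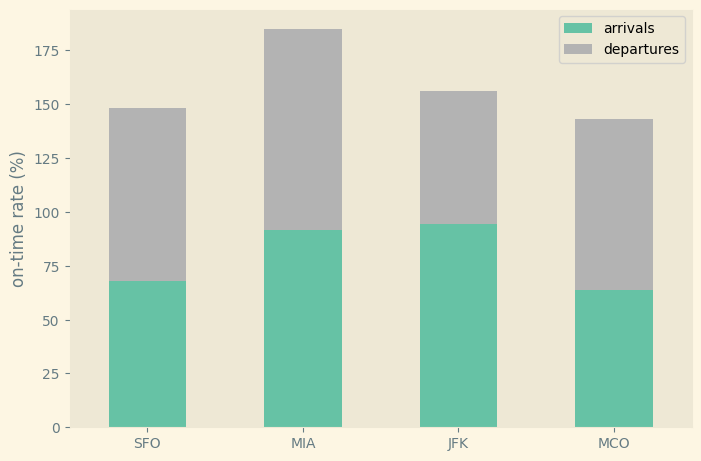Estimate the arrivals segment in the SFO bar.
≈ 60

arrivals top ≈ 60, bottom ≈ 0; segment ≈ 60.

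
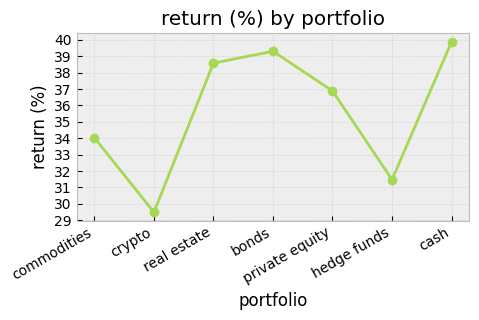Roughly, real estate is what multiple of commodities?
real estate ≈ 39, commodities ≈ 34; 39/34 ≈ 1.15.

≈ 1.15×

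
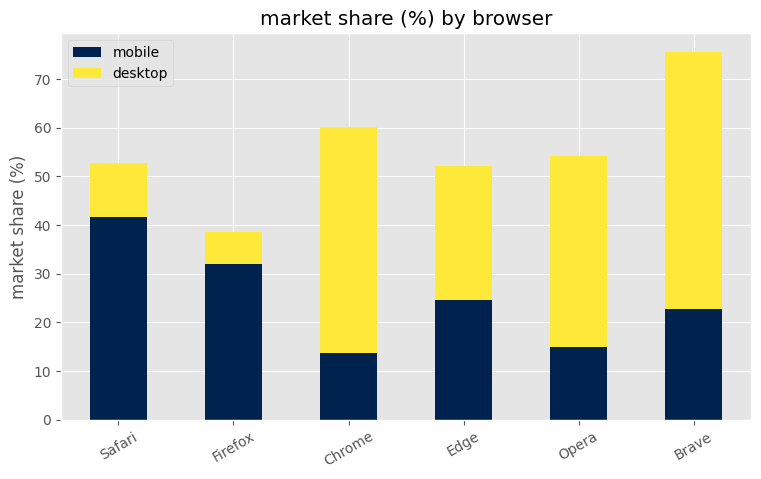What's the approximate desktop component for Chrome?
desktop top ≈ 60, bottom ≈ 10; segment ≈ 50.

≈ 50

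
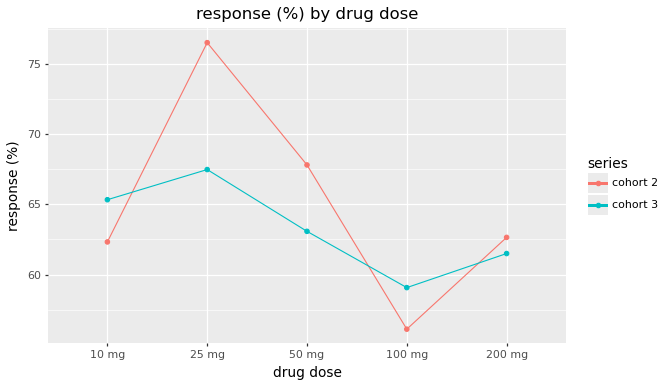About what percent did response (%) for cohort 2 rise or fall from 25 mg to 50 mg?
≈ -10.5%

25 mg ≈ 76, 50 mg ≈ 68; (68 − 76) / 76 ≈ -10.5%.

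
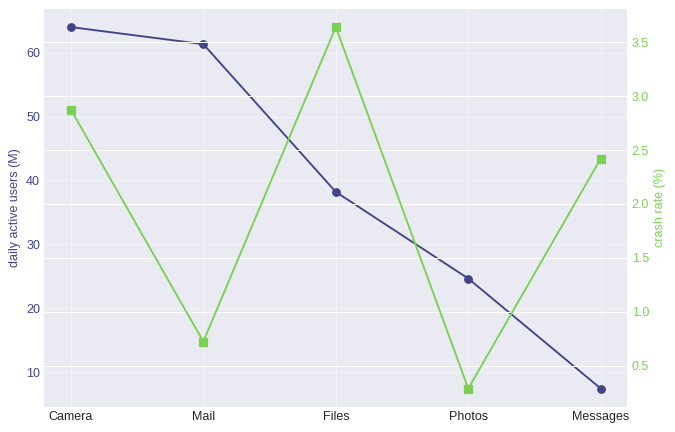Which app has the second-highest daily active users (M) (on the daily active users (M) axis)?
Top 3 (on the daily active users (M) axis): Camera ≈ 65, Mail ≈ 60, Files ≈ 40.

Mail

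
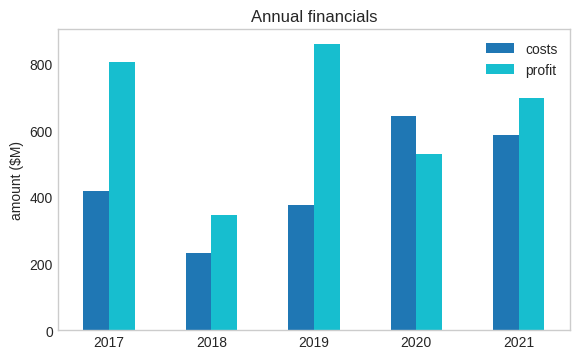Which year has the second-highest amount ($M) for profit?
Top 3 for profit: 2019 ≈ 900, 2017 ≈ 800, 2021 ≈ 700.

2017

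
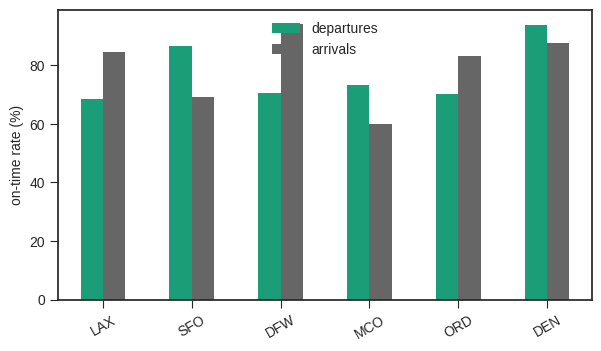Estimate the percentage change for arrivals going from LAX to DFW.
LAX ≈ 80, DFW ≈ 90; (90 − 80) / 80 ≈ +12.5%.

≈ +12.5%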